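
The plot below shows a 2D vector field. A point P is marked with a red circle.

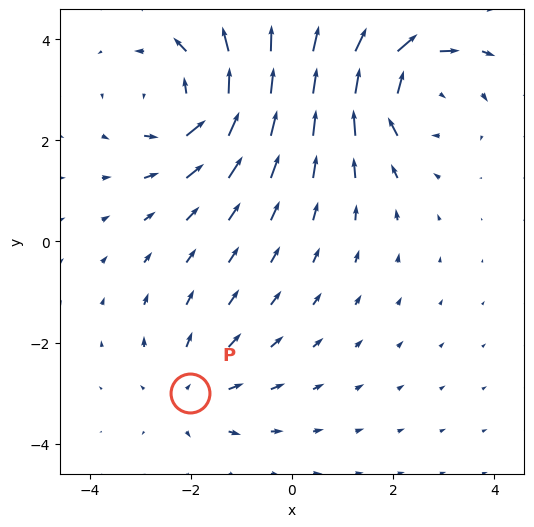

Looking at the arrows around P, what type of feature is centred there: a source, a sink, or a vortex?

At P (-2.0, -3.0) the arrows spread outward. Divergence about +2, curl ≈0 — positive divergence with near-zero curl is a source.

source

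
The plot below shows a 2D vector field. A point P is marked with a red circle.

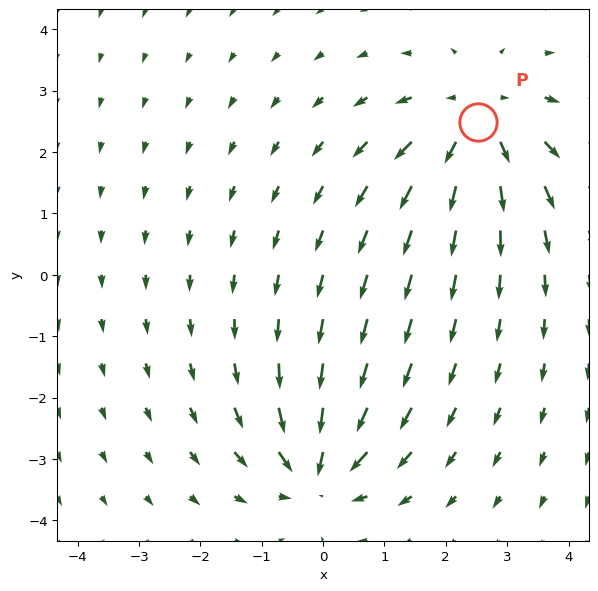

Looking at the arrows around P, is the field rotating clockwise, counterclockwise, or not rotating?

Near P at (2.5, 2.5) the arrows show no circulation. The curl there is ≈0.

not rotating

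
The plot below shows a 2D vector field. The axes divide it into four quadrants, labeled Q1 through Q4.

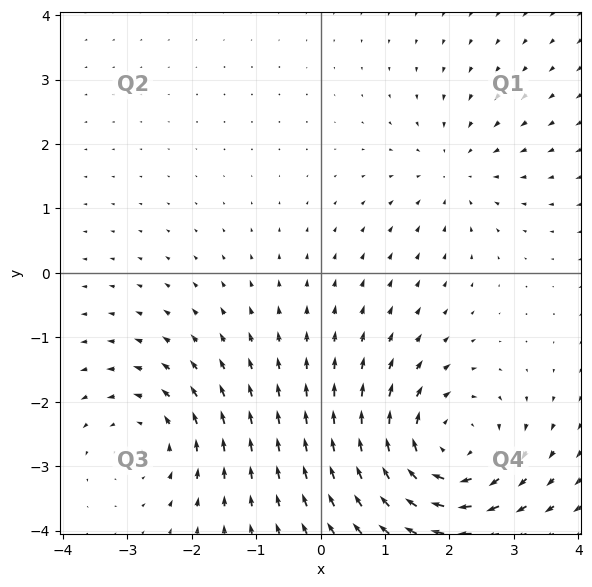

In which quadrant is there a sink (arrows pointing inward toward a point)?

Q1

The sink sits at approximately (2.1, 1.6), which lies in quadrant Q1. The divergence there is about -3, negative as expected for a sink.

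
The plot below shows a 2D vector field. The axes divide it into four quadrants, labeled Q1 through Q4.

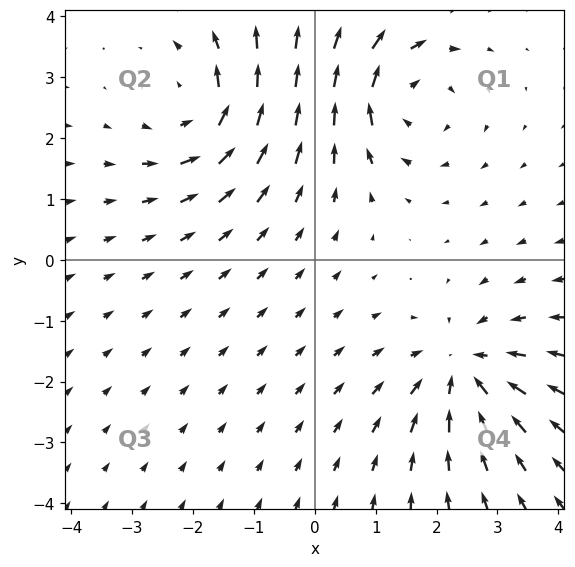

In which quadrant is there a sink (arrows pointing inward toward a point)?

Q4

The sink sits at approximately (2.4, -1.8), which lies in quadrant Q4. The divergence there is about -5, negative as expected for a sink.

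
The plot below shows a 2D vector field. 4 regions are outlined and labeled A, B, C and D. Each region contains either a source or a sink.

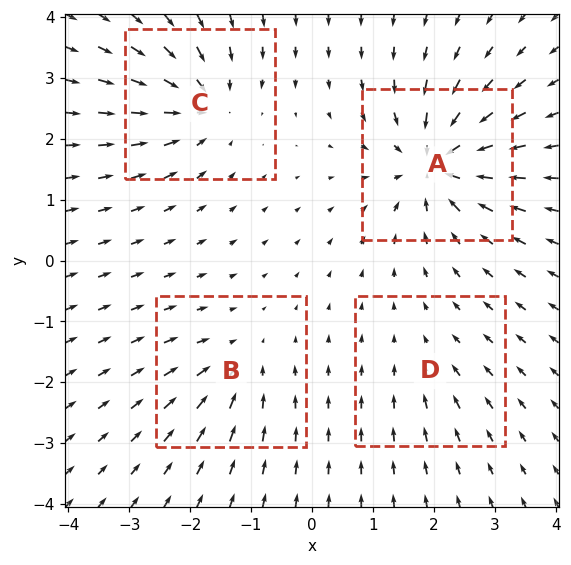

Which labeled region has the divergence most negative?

A

Divergence at each region's feature centre — A: about -8, B: about -4, C: about -6, D: about -2. Region A is most negative.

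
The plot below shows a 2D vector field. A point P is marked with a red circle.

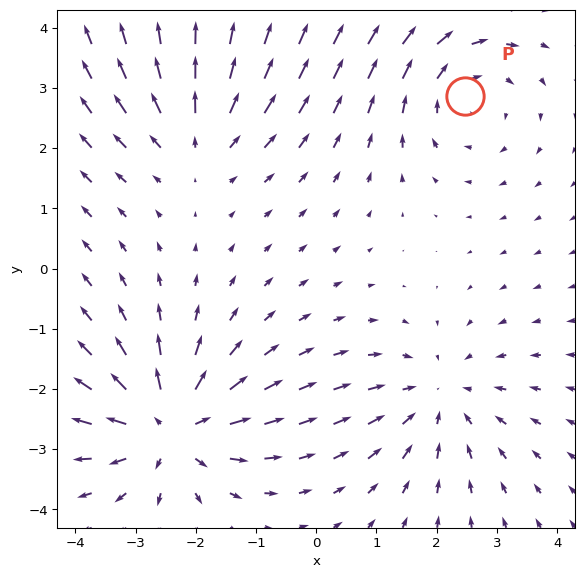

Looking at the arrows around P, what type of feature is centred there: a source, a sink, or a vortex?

At P (2.5, 2.9) the arrows circulate clockwise. Divergence ≈0, curl about -3 — near-zero divergence with nonzero curl is a vortex.

vortex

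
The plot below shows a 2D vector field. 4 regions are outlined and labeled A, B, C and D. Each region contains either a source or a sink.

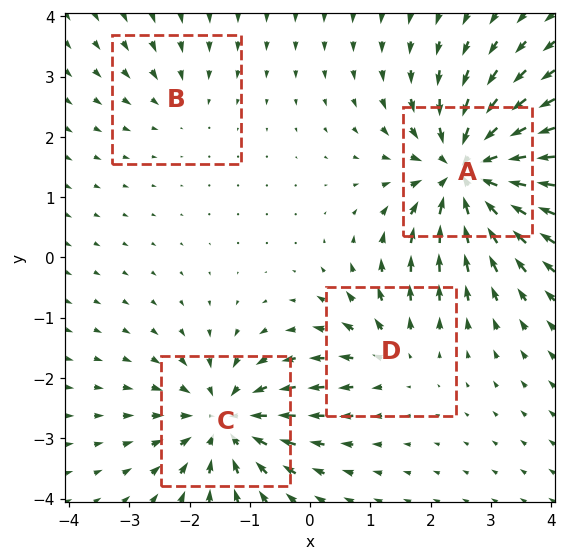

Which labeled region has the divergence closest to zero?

Divergence at each region's feature centre — A: about -8, B: about -2, C: about -6, D: about +3. Region B is closest to zero.

B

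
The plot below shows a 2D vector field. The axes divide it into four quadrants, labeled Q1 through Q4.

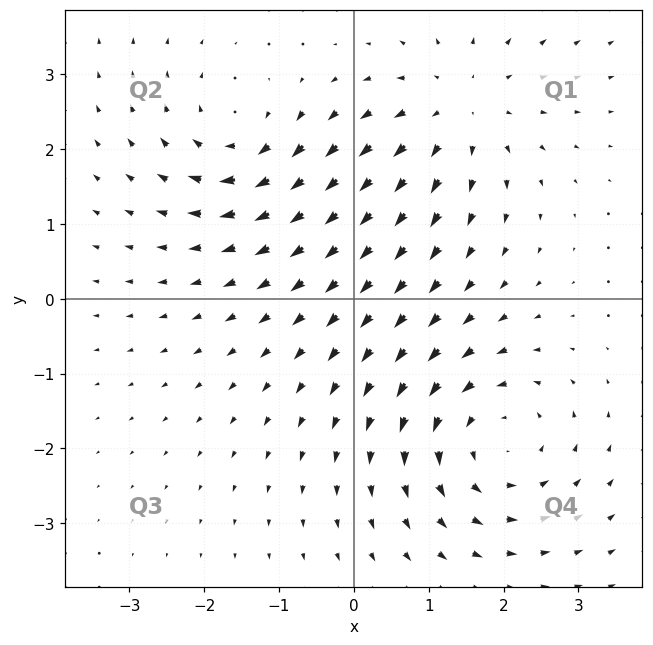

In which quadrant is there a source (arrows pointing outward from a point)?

The source sits at approximately (1.4, 2.5), which lies in quadrant Q1. The divergence there is about +4, positive as expected for a source.

Q1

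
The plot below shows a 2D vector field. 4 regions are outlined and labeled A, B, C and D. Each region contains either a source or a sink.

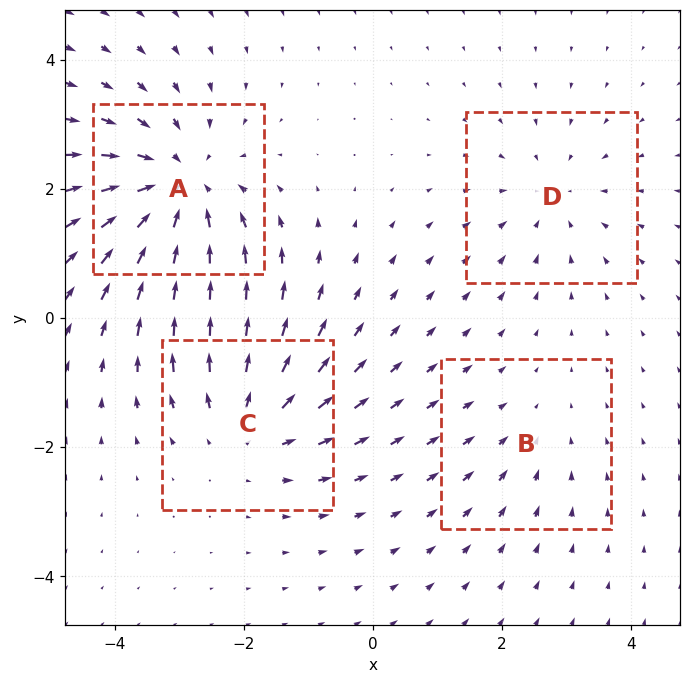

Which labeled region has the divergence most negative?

Divergence at each region's feature centre — A: about -6, B: about -2, C: about +4, D: about -3. Region A is most negative.

A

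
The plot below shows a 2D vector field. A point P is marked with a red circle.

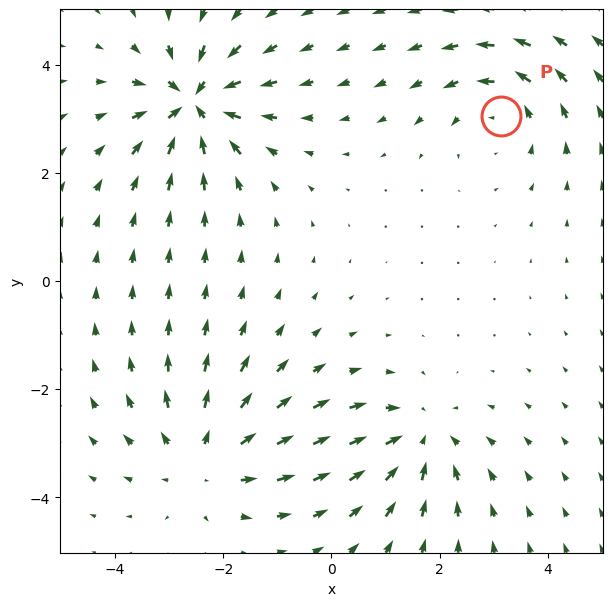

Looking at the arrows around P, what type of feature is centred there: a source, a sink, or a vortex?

At P (3.1, 3.1) the arrows circulate counterclockwise. Divergence ≈0, curl about +3 — near-zero divergence with nonzero curl is a vortex.

vortex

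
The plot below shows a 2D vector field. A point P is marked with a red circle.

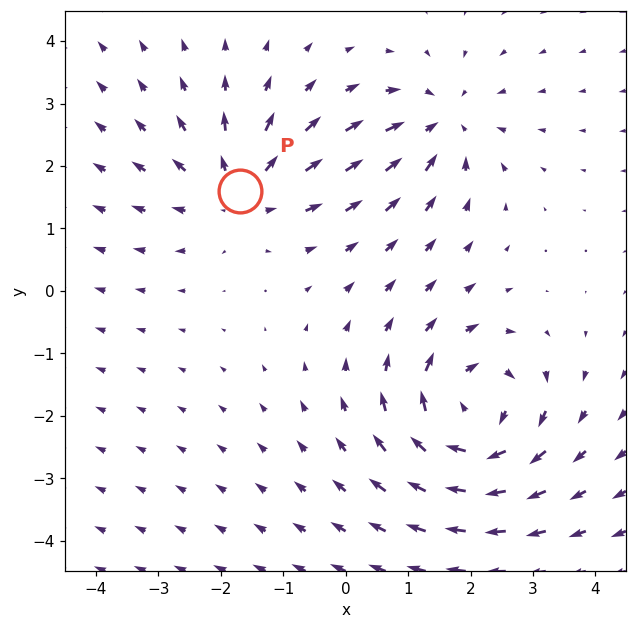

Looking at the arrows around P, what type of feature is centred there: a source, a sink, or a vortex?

source

At P (-1.7, 1.6) the arrows spread outward. Divergence about +4, curl ≈0 — positive divergence with near-zero curl is a source.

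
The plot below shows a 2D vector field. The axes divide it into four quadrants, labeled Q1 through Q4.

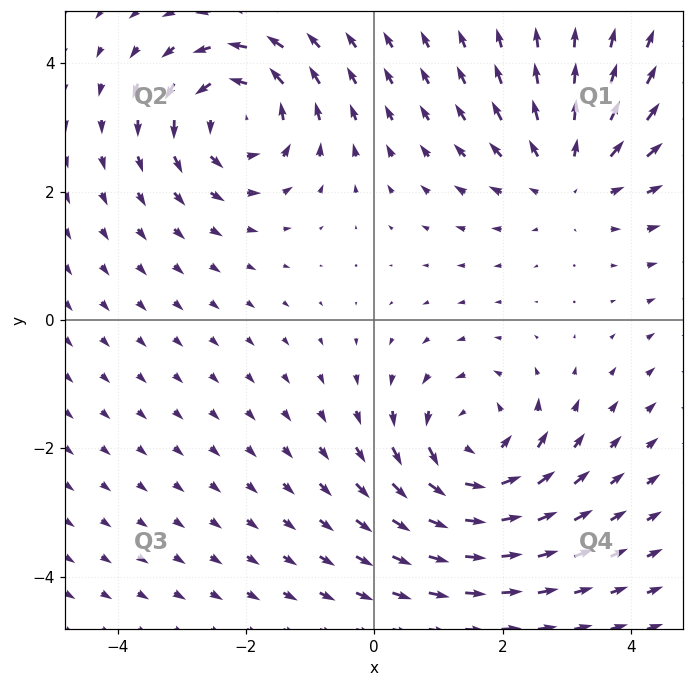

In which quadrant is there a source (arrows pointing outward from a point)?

Q1

The source sits at approximately (3.0, 2.2), which lies in quadrant Q1. The divergence there is about +2, positive as expected for a source.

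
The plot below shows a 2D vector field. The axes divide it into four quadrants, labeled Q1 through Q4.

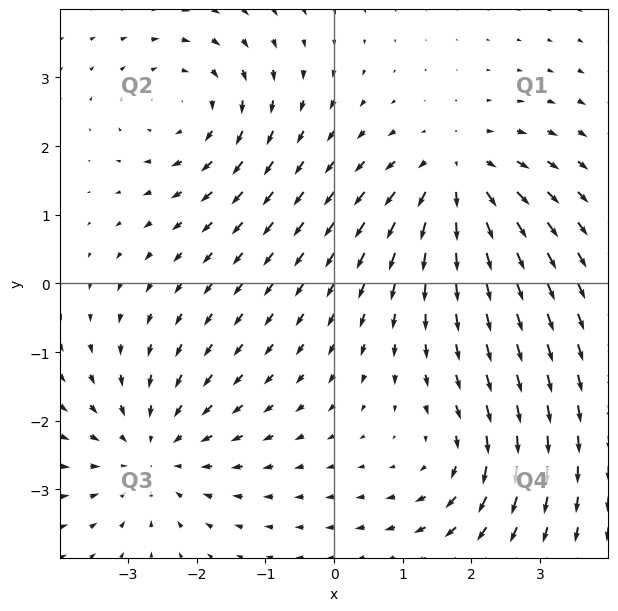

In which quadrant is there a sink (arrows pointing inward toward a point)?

Q3

The sink sits at approximately (-2.6, -2.5), which lies in quadrant Q3. The divergence there is about -4, negative as expected for a sink.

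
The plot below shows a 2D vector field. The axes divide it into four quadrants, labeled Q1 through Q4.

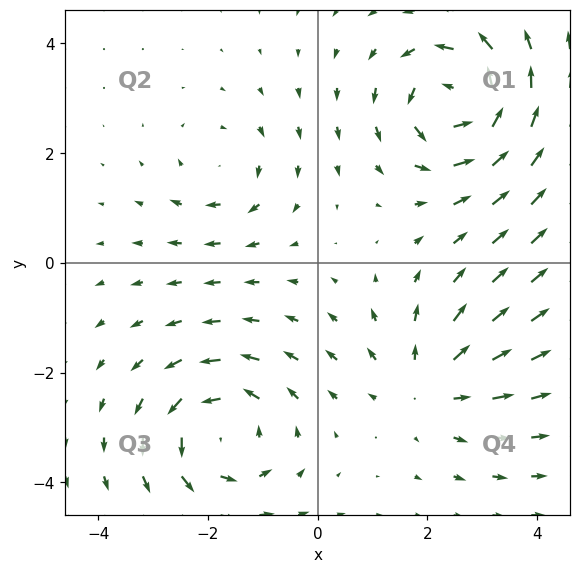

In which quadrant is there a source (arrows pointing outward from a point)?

Q4

The source sits at approximately (2.0, -2.2), which lies in quadrant Q4. The divergence there is about +3, positive as expected for a source.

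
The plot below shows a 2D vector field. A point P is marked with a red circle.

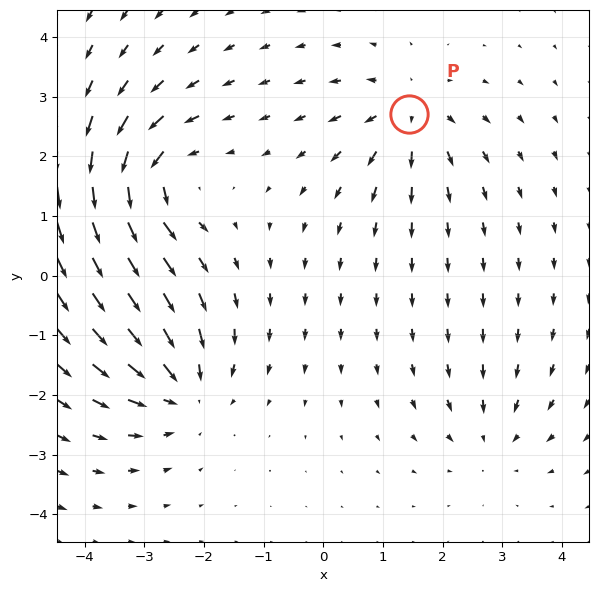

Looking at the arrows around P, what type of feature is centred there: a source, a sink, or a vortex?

source

At P (1.4, 2.7) the arrows spread outward. Divergence about +5, curl ≈0 — positive divergence with near-zero curl is a source.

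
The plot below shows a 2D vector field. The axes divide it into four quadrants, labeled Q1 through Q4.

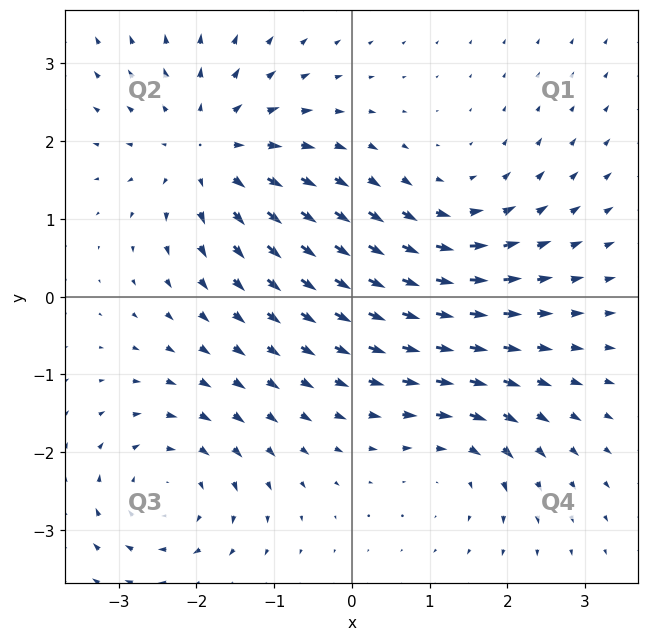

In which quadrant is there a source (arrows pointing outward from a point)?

Q2

The source sits at approximately (-1.8, 1.9), which lies in quadrant Q2. The divergence there is about +5, positive as expected for a source.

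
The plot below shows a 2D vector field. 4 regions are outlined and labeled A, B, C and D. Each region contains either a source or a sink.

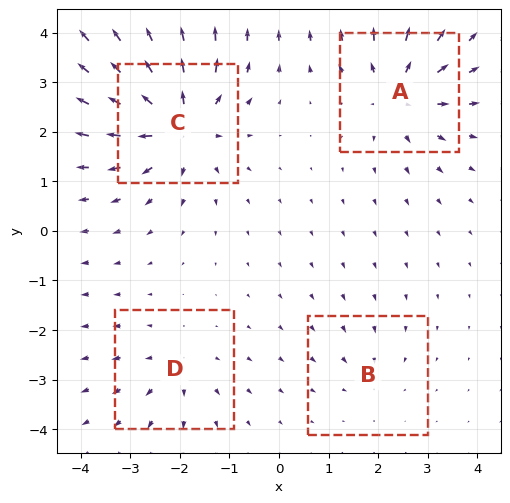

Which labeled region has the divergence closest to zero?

Divergence at each region's feature centre — A: about +6, B: about -2, C: about +8, D: about +4. Region B is closest to zero.

B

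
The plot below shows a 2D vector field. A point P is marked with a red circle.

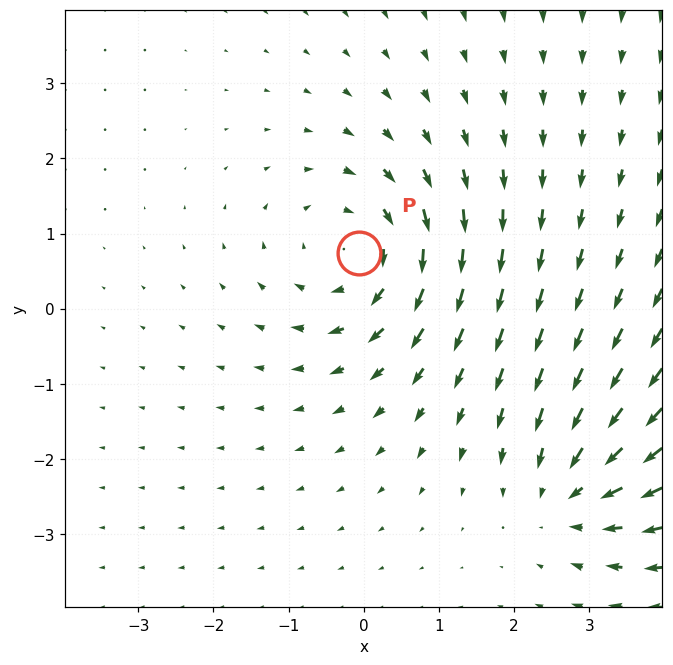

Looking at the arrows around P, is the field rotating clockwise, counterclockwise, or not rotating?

clockwise

Near P at (-0.1, 0.7) the arrows circulate clockwise. The curl (z-component) there is about -4; negative curl means clockwise rotation.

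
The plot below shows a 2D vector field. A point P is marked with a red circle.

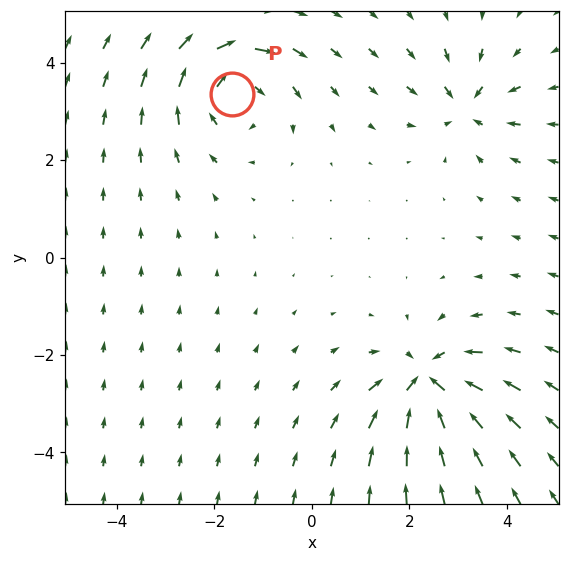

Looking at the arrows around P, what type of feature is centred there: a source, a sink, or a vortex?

At P (-1.6, 3.4) the arrows circulate clockwise. Divergence ≈0, curl about -4 — near-zero divergence with nonzero curl is a vortex.

vortex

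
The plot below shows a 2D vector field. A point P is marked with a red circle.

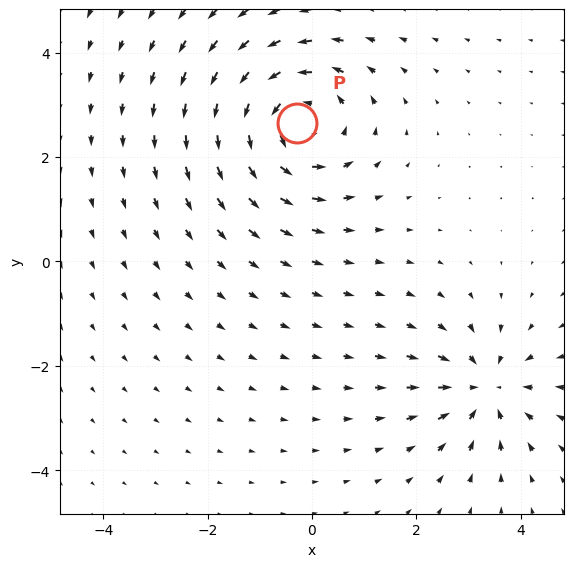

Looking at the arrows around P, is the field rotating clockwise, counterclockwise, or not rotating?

counterclockwise

Near P at (-0.3, 2.7) the arrows circulate counterclockwise. The curl (z-component) there is about +4; positive curl means counterclockwise rotation.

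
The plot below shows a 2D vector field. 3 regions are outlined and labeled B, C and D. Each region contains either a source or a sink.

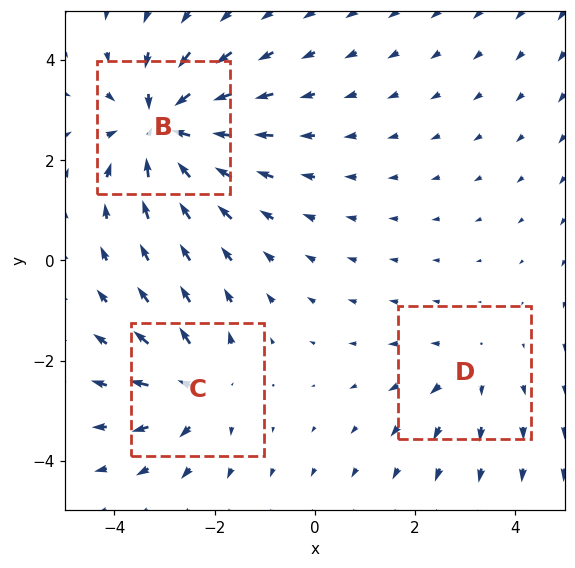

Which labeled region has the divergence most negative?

B

Divergence at each region's feature centre — B: about -6, C: about +4, D: about +2. Region B is most negative.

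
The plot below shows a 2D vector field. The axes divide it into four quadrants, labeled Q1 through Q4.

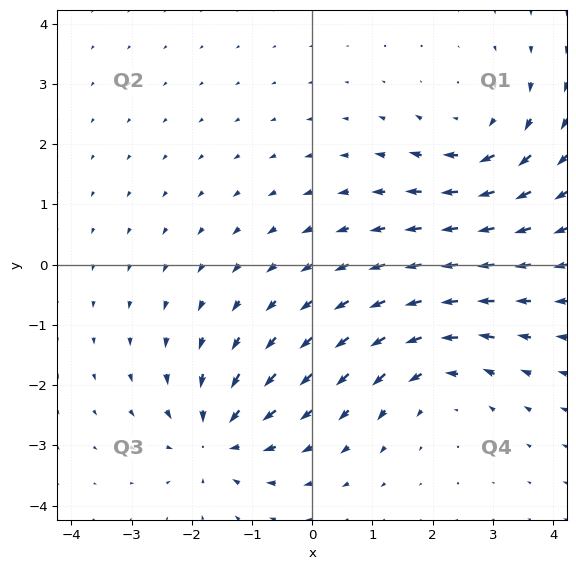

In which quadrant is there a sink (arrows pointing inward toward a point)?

The sink sits at approximately (-1.6, -2.9), which lies in quadrant Q3. The divergence there is about -5, negative as expected for a sink.

Q3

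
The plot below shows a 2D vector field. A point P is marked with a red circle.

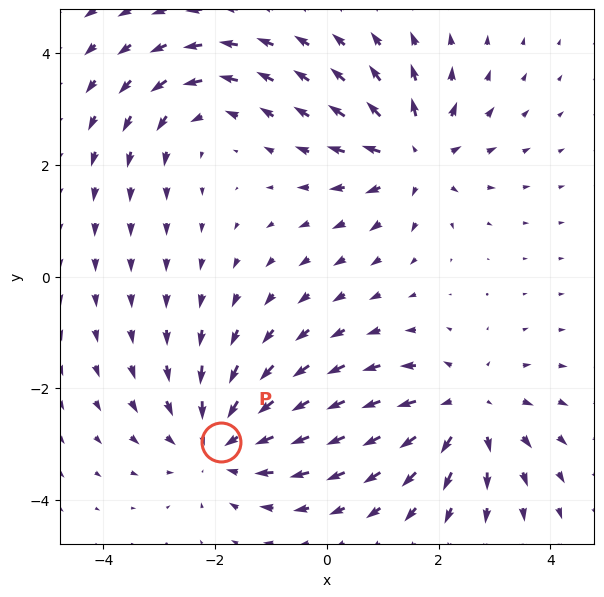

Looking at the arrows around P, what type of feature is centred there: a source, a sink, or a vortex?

At P (-1.9, -3.0) the arrows converge inward. Divergence about -3, curl ≈0 — negative divergence with near-zero curl is a sink.

sink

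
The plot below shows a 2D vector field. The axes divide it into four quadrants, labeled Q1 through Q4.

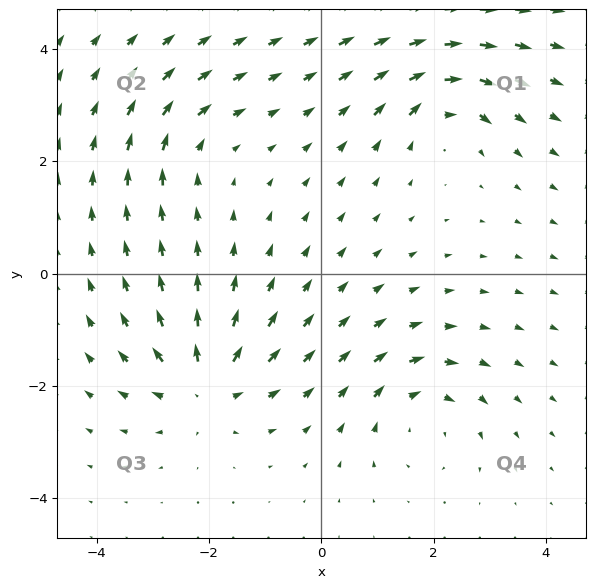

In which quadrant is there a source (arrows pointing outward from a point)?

Q3

The source sits at approximately (-2.1, -2.0), which lies in quadrant Q3. The divergence there is about +6, positive as expected for a source.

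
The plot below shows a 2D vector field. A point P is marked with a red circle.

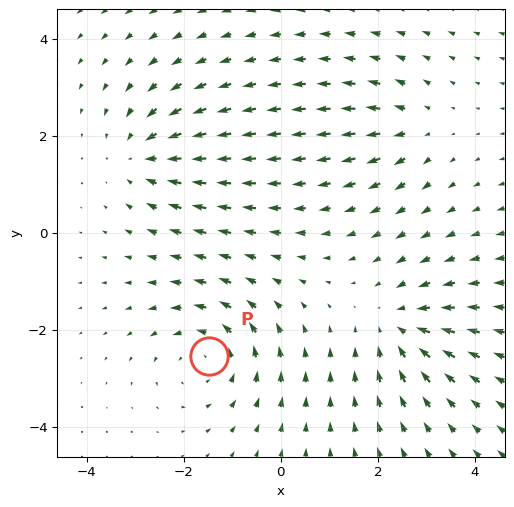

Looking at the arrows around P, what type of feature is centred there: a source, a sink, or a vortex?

At P (-1.5, -2.5) the arrows circulate counterclockwise. Divergence ≈0, curl about +4 — near-zero divergence with nonzero curl is a vortex.

vortex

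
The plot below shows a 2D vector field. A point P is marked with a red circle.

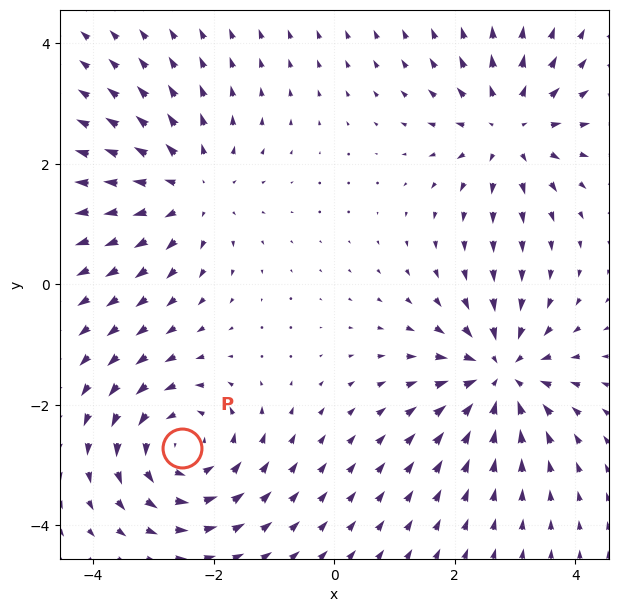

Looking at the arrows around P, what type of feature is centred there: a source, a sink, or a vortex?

vortex

At P (-2.5, -2.7) the arrows circulate counterclockwise. Divergence ≈0, curl about +3 — near-zero divergence with nonzero curl is a vortex.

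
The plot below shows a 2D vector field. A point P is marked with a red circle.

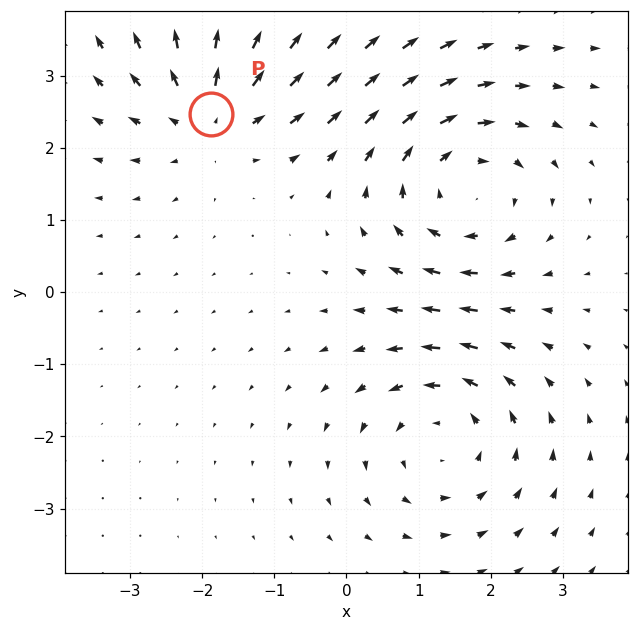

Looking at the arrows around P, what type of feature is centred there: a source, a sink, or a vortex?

source

At P (-1.9, 2.5) the arrows spread outward. Divergence about +3, curl ≈0 — positive divergence with near-zero curl is a source.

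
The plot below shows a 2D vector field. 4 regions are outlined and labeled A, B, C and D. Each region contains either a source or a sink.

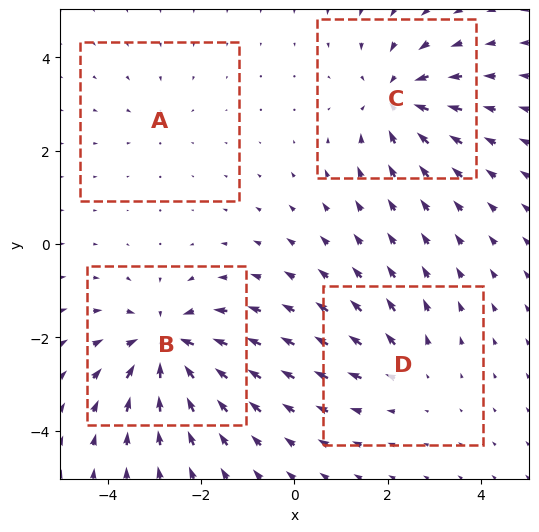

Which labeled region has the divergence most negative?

B

Divergence at each region's feature centre — A: about -2, B: about -7, C: about -5, D: about +3. Region B is most negative.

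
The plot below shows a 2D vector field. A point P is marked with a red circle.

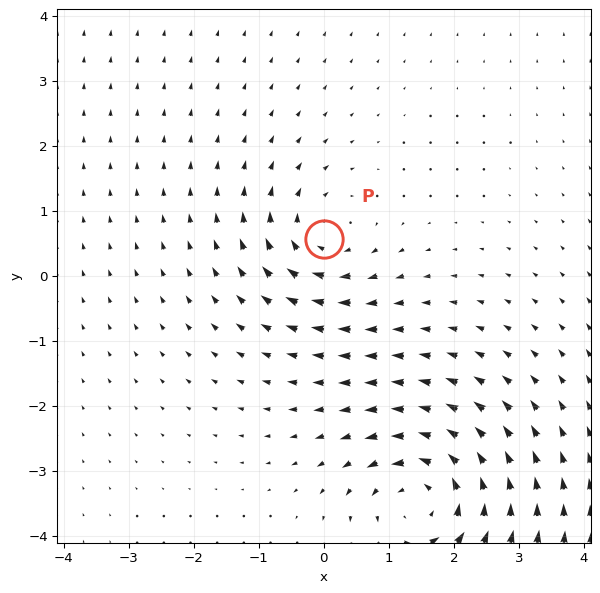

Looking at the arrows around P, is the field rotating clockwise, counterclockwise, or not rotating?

Near P at (0.0, 0.6) the arrows circulate clockwise. The curl (z-component) there is about -3; negative curl means clockwise rotation.

clockwise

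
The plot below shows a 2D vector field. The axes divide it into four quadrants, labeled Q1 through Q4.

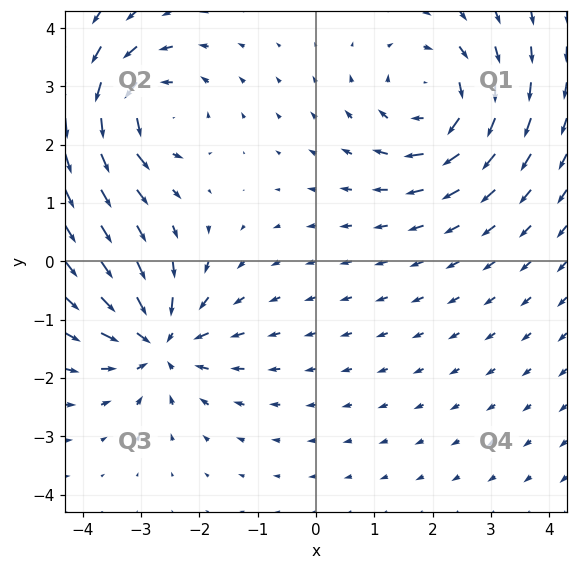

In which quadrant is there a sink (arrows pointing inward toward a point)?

Q3

The sink sits at approximately (-2.7, -1.4), which lies in quadrant Q3. The divergence there is about -6, negative as expected for a sink.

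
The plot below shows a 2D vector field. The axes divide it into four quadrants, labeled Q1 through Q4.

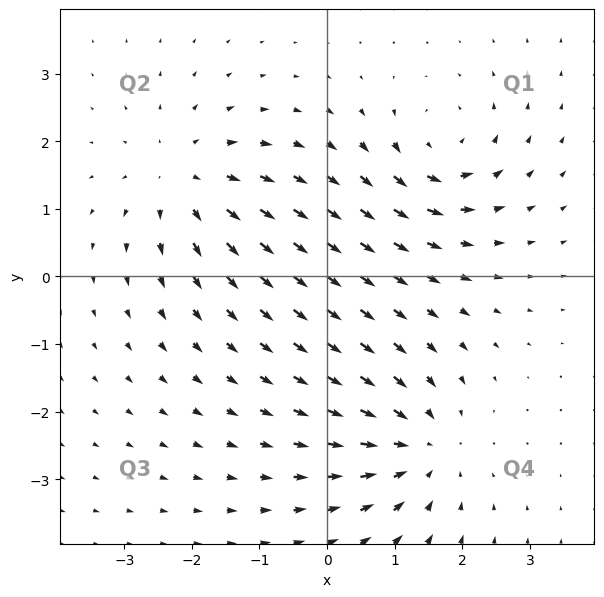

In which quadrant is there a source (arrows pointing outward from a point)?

The source sits at approximately (-2.1, 1.4), which lies in quadrant Q2. The divergence there is about +4, positive as expected for a source.

Q2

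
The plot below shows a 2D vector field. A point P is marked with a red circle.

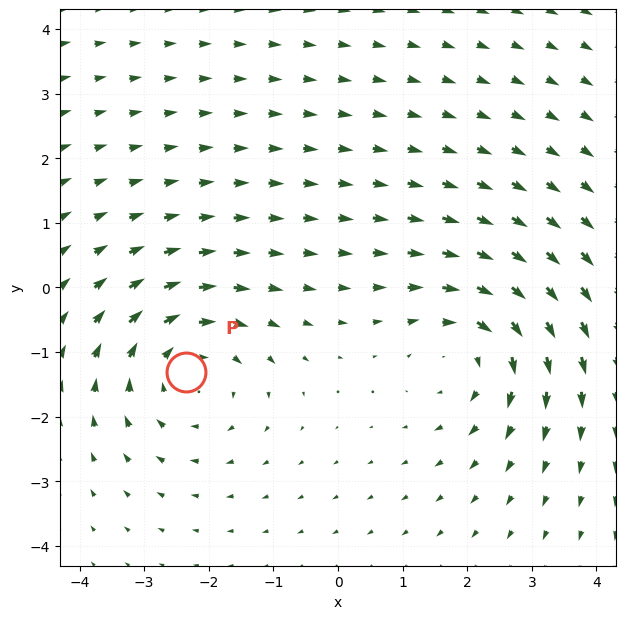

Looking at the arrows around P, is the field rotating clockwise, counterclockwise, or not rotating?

Near P at (-2.3, -1.3) the arrows circulate clockwise. The curl (z-component) there is about -4; negative curl means clockwise rotation.

clockwise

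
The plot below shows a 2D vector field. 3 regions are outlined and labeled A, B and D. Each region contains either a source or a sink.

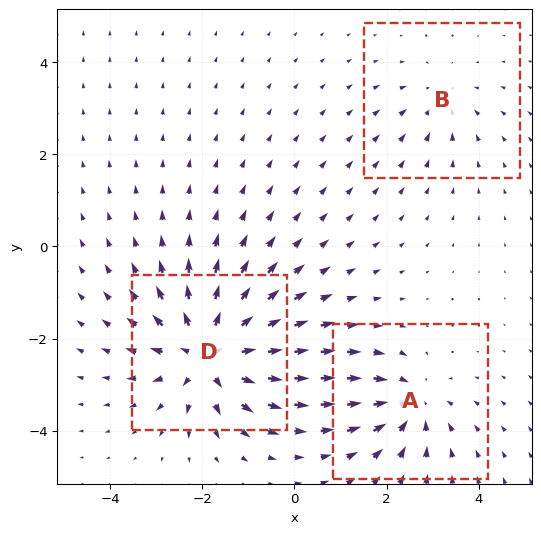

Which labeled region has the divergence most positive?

D

Divergence at each region's feature centre — A: about -4, B: about -2, D: about +6. Region D is most positive.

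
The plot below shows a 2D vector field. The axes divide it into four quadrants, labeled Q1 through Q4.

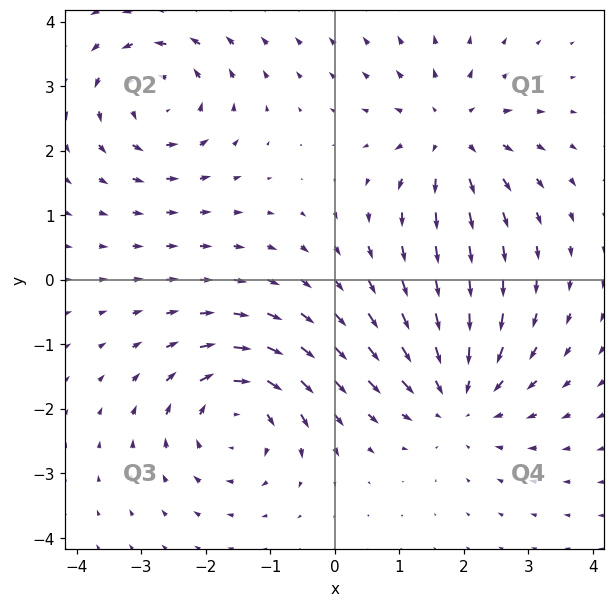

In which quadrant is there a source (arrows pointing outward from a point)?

The source sits at approximately (1.8, 2.3), which lies in quadrant Q1. The divergence there is about +5, positive as expected for a source.

Q1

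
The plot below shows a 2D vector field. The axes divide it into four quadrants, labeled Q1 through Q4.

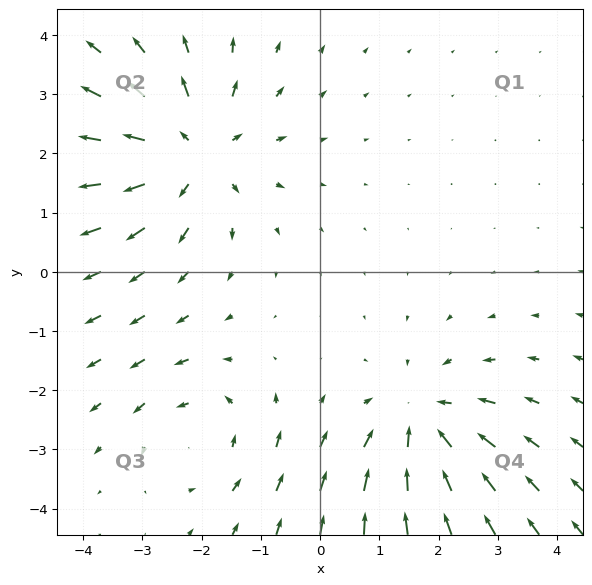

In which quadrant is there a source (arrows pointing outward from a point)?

Q2

The source sits at approximately (-2.2, 2.0), which lies in quadrant Q2. The divergence there is about +3, positive as expected for a source.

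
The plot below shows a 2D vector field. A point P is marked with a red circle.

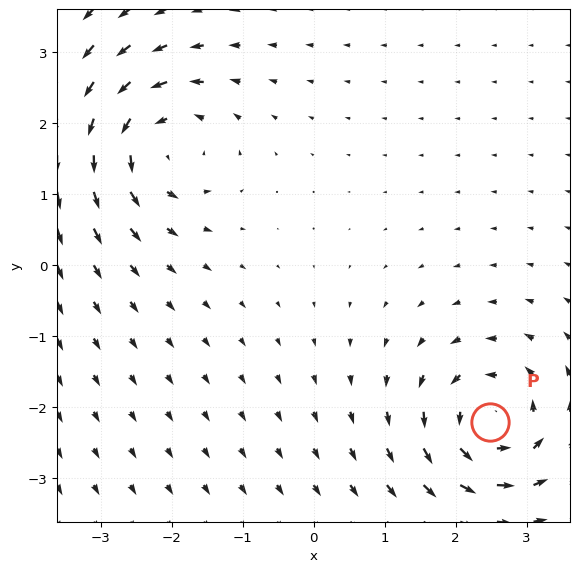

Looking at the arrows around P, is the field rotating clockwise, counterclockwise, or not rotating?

counterclockwise

Near P at (2.5, -2.2) the arrows circulate counterclockwise. The curl (z-component) there is about +7; positive curl means counterclockwise rotation.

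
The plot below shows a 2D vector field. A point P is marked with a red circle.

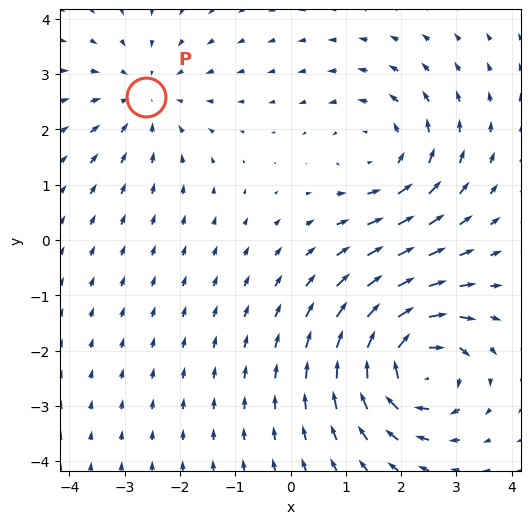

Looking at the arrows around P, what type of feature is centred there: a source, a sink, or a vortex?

At P (-2.6, 2.6) the arrows converge inward. Divergence about -2, curl ≈0 — negative divergence with near-zero curl is a sink.

sink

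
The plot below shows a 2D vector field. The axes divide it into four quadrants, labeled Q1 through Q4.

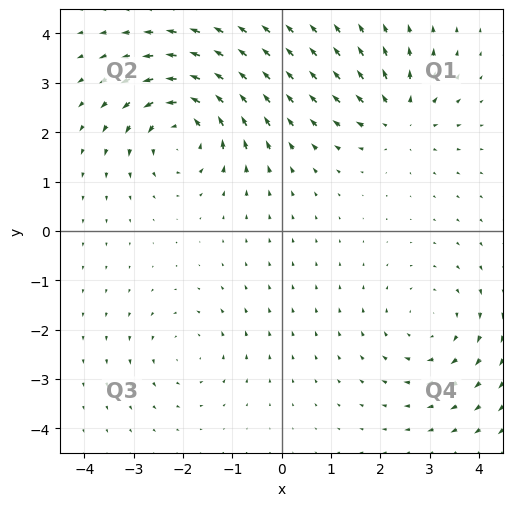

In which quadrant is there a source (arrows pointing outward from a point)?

Q1

The source sits at approximately (2.4, 2.3), which lies in quadrant Q1. The divergence there is about +4, positive as expected for a source.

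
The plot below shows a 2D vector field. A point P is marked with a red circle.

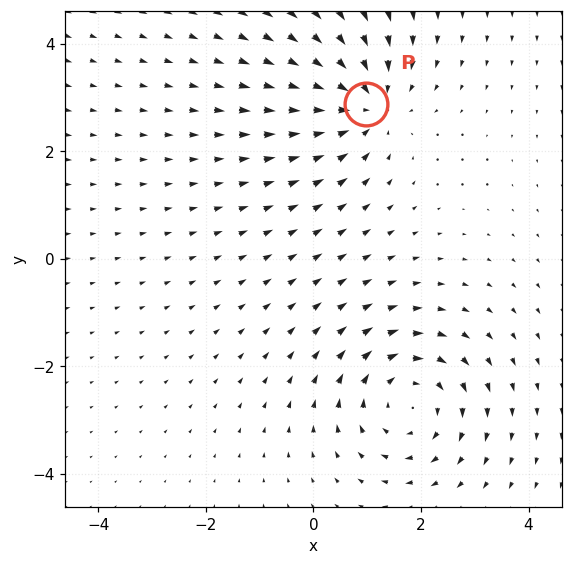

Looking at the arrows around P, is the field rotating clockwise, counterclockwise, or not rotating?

not rotating

Near P at (1.0, 2.9) the arrows show no circulation. The curl there is ≈0.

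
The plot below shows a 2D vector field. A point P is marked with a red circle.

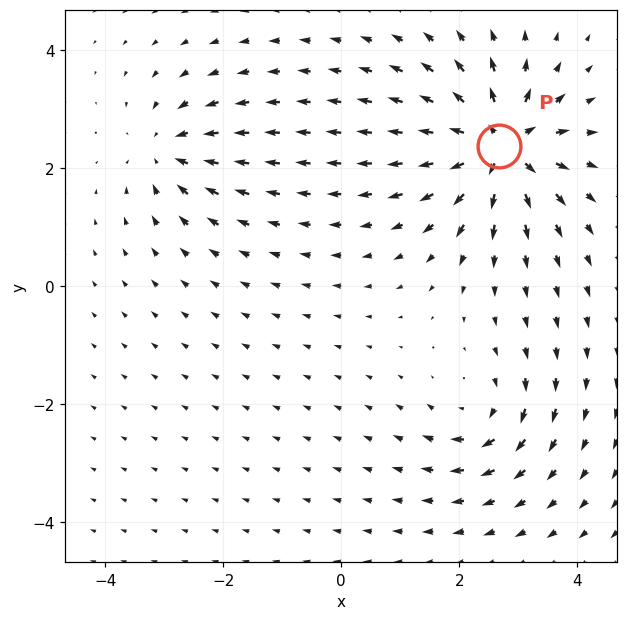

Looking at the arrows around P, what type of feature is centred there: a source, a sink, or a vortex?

source

At P (2.7, 2.4) the arrows spread outward. Divergence about +7, curl ≈0 — positive divergence with near-zero curl is a source.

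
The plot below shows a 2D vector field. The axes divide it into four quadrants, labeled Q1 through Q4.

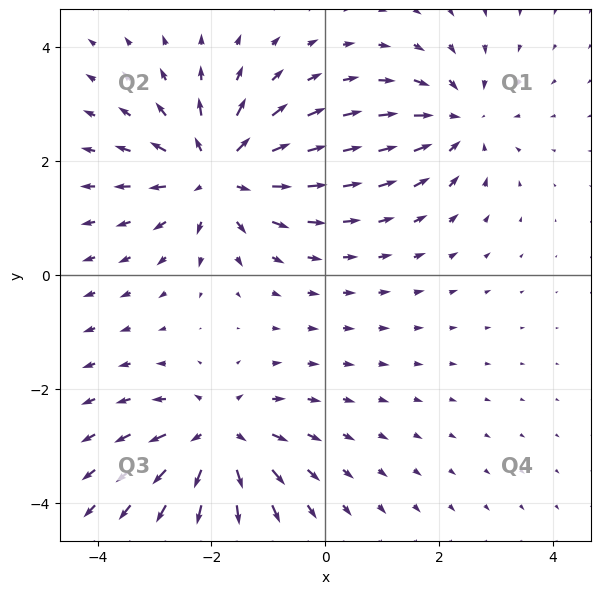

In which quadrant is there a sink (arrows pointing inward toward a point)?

Q1

The sink sits at approximately (2.4, 2.7), which lies in quadrant Q1. The divergence there is about -3, negative as expected for a sink.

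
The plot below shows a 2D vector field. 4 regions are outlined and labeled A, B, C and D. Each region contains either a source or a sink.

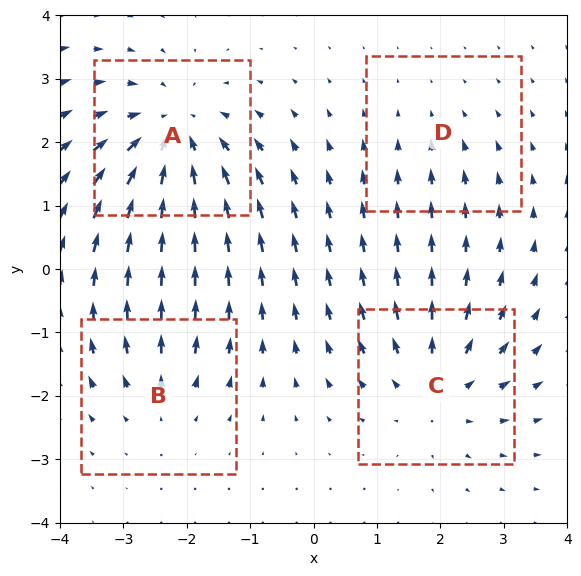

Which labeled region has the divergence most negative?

Divergence at each region's feature centre — A: about -6, B: about +3, C: about +4, D: about -2. Region A is most negative.

A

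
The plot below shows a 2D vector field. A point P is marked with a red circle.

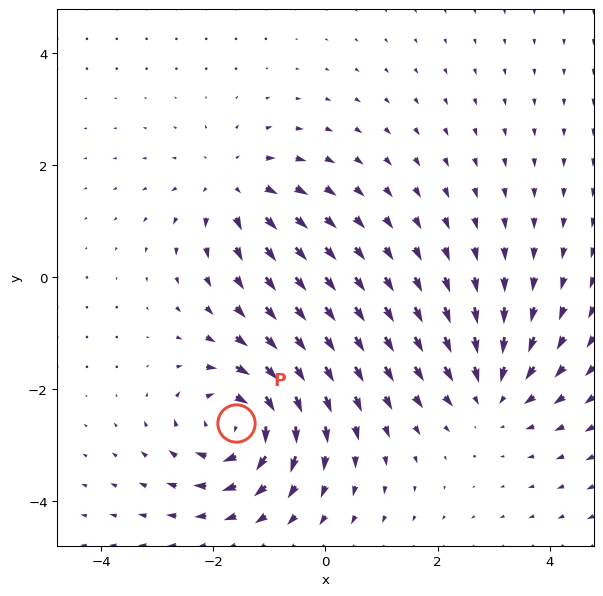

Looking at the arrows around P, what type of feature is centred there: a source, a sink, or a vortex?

vortex

At P (-1.6, -2.6) the arrows circulate clockwise. Divergence ≈0, curl about -6 — near-zero divergence with nonzero curl is a vortex.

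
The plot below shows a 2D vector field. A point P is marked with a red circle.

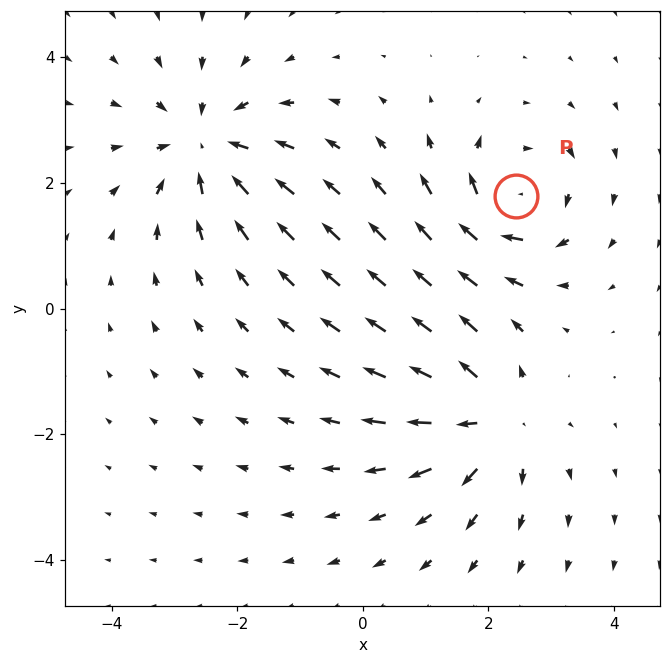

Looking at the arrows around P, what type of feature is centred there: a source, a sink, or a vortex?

vortex

At P (2.4, 1.8) the arrows circulate clockwise. Divergence ≈0, curl about -5 — near-zero divergence with nonzero curl is a vortex.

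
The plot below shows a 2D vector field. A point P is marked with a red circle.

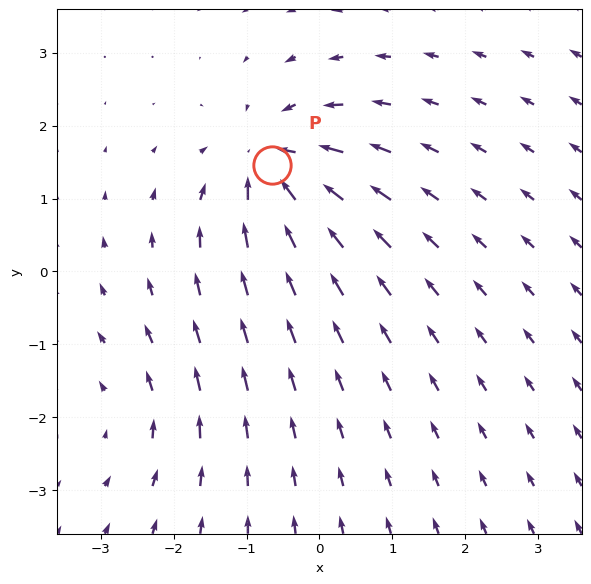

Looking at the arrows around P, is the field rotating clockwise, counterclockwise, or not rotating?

not rotating

Near P at (-0.6, 1.5) the arrows show no circulation. The curl there is ≈0.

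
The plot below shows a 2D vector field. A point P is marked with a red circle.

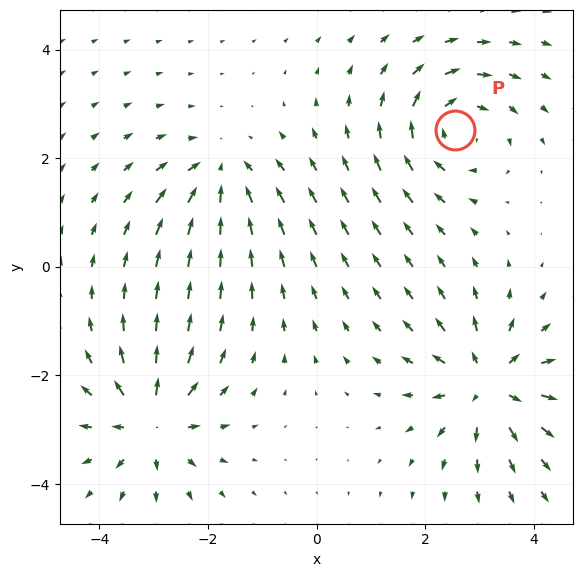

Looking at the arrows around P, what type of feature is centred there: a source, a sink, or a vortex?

At P (2.6, 2.5) the arrows circulate clockwise. Divergence ≈0, curl about -5 — near-zero divergence with nonzero curl is a vortex.

vortex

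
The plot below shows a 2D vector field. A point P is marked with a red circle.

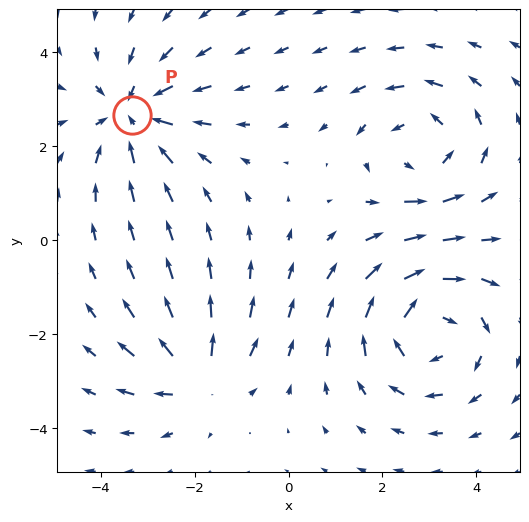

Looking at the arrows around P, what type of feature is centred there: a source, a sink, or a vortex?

At P (-3.3, 2.7) the arrows converge inward. Divergence about -4, curl ≈0 — negative divergence with near-zero curl is a sink.

sink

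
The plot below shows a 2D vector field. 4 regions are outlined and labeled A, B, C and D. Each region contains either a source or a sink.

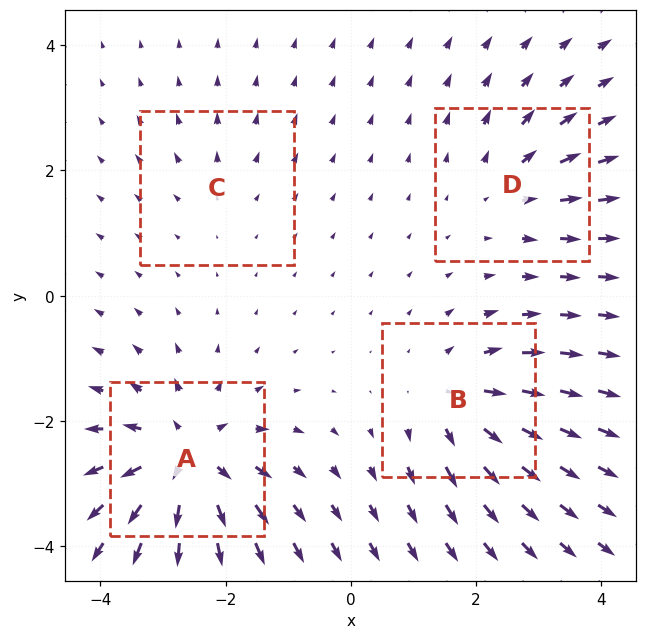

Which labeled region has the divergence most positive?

A

Divergence at each region's feature centre — A: about +8, B: about +6, C: about +2, D: about +4. Region A is most positive.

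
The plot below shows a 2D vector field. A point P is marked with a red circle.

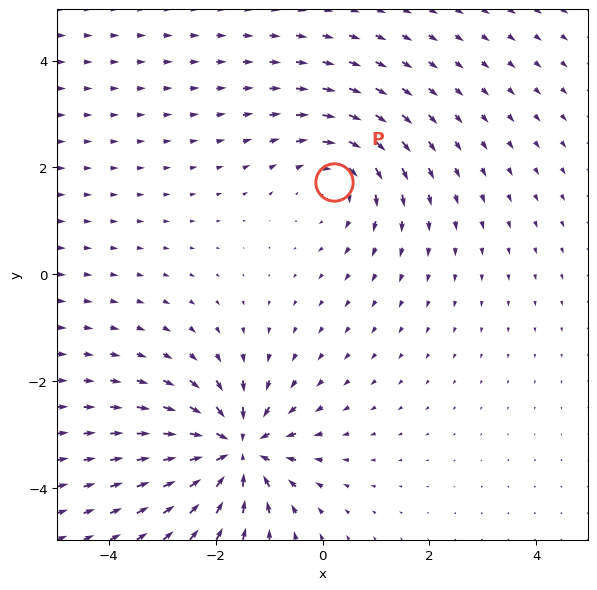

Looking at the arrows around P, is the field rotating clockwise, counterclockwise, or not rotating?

clockwise

Near P at (0.2, 1.7) the arrows circulate clockwise. The curl (z-component) there is about -3; negative curl means clockwise rotation.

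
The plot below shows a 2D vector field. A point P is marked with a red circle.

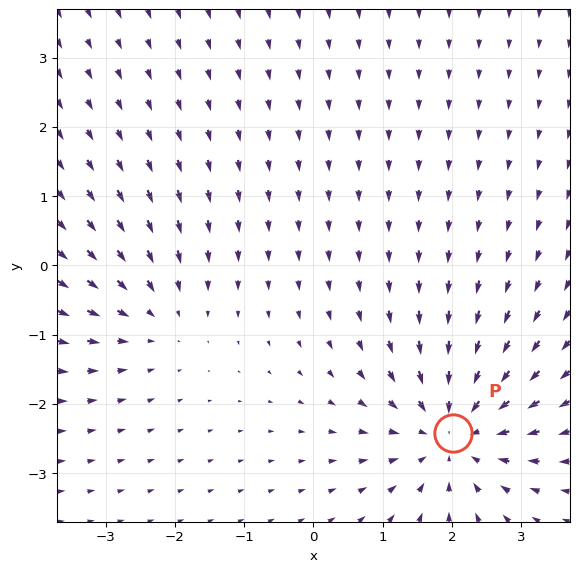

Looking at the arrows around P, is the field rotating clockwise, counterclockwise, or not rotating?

Near P at (2.0, -2.4) the arrows show no circulation. The curl there is ≈0.

not rotating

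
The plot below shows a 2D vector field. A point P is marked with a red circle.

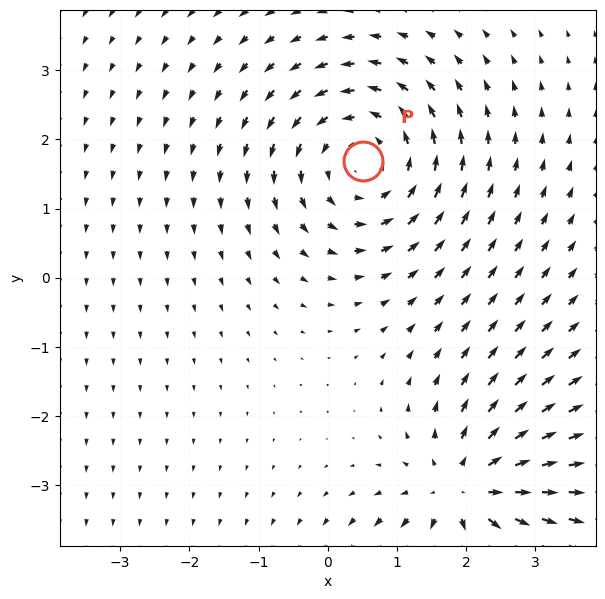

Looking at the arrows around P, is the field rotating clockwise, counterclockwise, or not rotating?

Near P at (0.5, 1.7) the arrows circulate counterclockwise. The curl (z-component) there is about +3; positive curl means counterclockwise rotation.

counterclockwise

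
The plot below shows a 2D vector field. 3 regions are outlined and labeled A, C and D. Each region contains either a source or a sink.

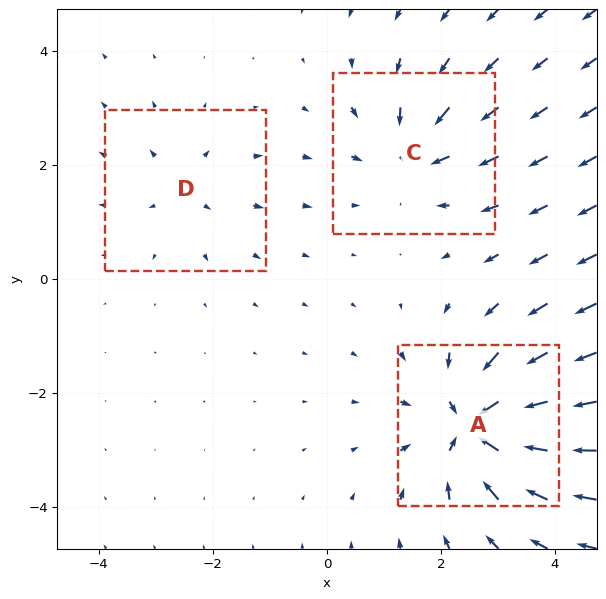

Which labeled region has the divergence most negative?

Divergence at each region's feature centre — A: about -6, C: about -4, D: about +2. Region A is most negative.

A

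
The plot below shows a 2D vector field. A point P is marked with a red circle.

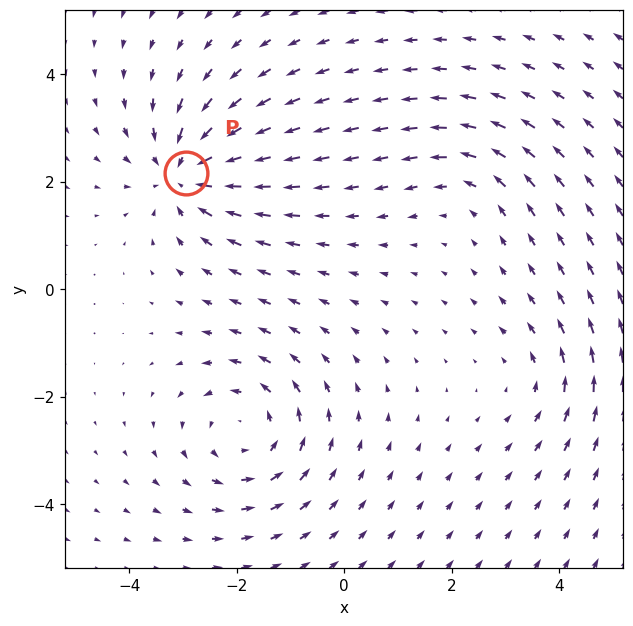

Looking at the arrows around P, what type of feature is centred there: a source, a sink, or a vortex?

At P (-2.9, 2.2) the arrows converge inward. Divergence about -5, curl ≈0 — negative divergence with near-zero curl is a sink.

sink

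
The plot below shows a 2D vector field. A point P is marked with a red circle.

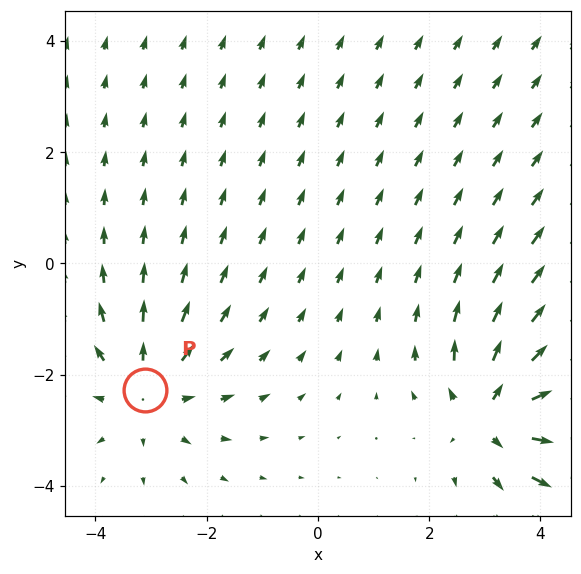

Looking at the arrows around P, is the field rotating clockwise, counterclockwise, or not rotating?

Near P at (-3.1, -2.3) the arrows show no circulation. The curl there is ≈0.

not rotating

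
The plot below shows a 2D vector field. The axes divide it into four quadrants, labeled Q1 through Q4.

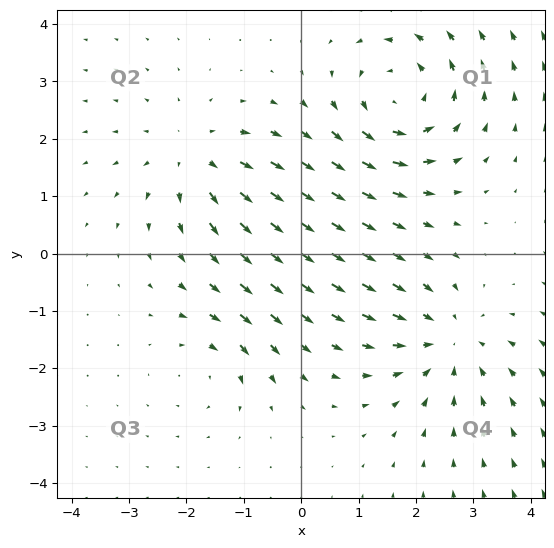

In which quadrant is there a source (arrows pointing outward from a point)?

The source sits at approximately (-1.8, 1.7), which lies in quadrant Q2. The divergence there is about +4, positive as expected for a source.

Q2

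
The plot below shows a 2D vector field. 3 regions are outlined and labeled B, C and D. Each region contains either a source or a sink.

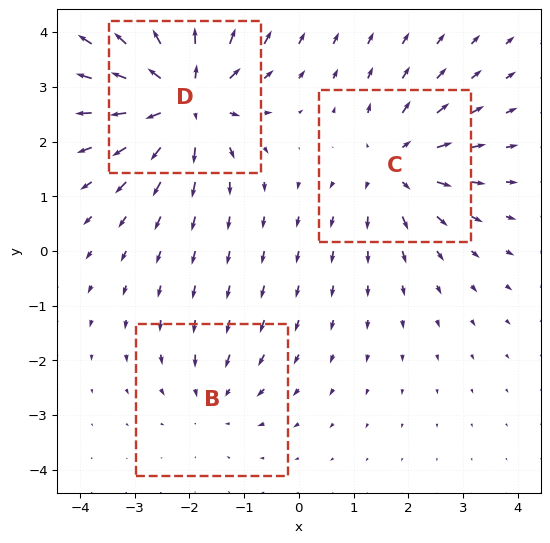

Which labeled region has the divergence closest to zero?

Divergence at each region's feature centre — B: about -2, C: about +3, D: about +5. Region B is closest to zero.

B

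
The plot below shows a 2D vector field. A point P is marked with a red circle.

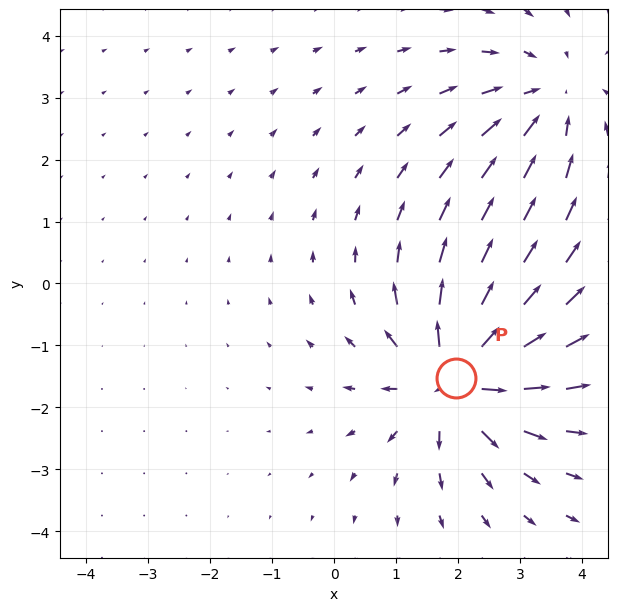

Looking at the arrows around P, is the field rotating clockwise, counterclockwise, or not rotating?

Near P at (2.0, -1.5) the arrows show no circulation. The curl there is ≈0.

not rotating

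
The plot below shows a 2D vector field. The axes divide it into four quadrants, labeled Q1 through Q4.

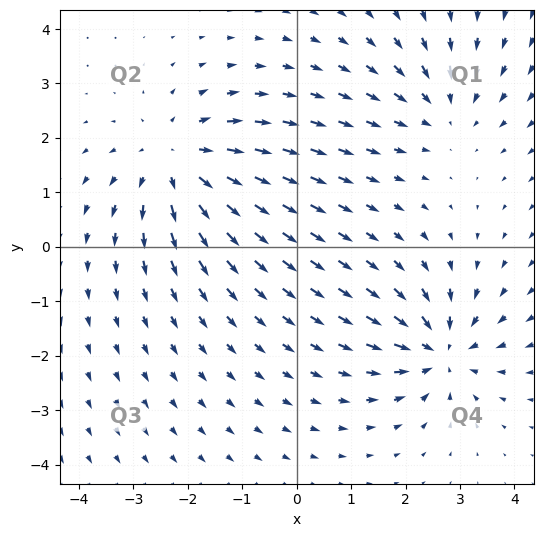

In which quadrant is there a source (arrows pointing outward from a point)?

The source sits at approximately (-2.2, 1.6), which lies in quadrant Q2. The divergence there is about +4, positive as expected for a source.

Q2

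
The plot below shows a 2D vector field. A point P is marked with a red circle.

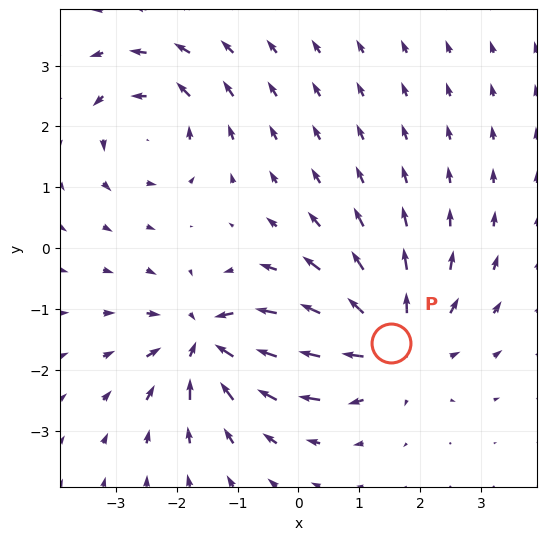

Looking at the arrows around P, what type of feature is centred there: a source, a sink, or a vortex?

At P (1.5, -1.6) the arrows spread outward. Divergence about +5, curl ≈0 — positive divergence with near-zero curl is a source.

source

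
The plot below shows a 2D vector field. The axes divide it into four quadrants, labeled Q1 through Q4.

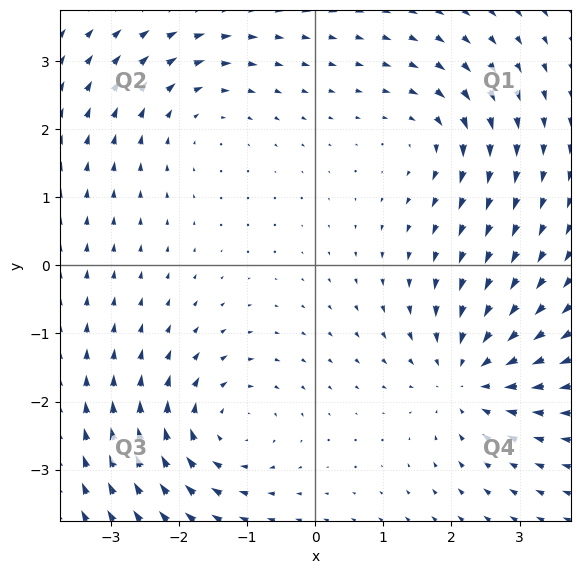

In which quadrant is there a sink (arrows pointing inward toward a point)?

The sink sits at approximately (2.2, -1.6), which lies in quadrant Q4. The divergence there is about -5, negative as expected for a sink.

Q4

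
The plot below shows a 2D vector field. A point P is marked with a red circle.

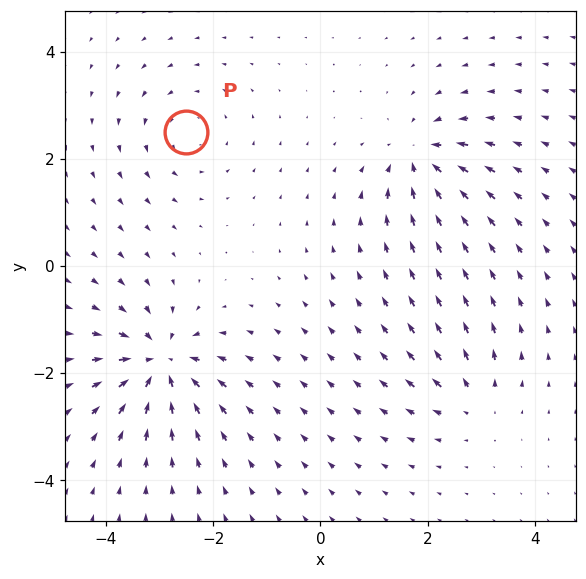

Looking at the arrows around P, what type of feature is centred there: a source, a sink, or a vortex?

vortex

At P (-2.5, 2.5) the arrows circulate counterclockwise. Divergence ≈0, curl about +3 — near-zero divergence with nonzero curl is a vortex.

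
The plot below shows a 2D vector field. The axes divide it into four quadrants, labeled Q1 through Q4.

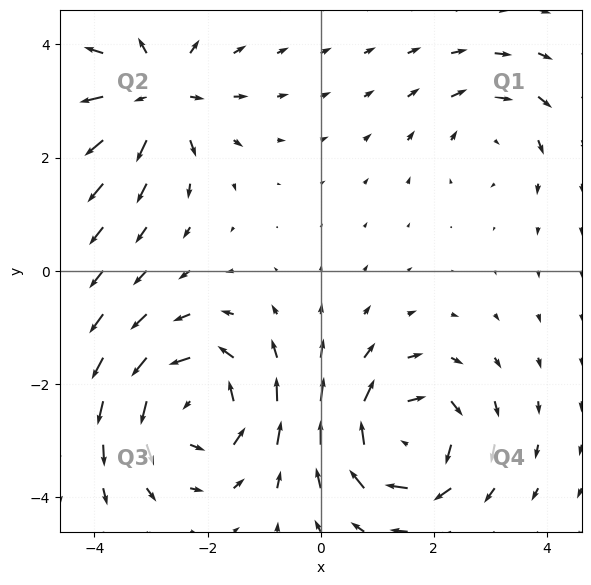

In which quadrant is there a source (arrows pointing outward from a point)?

The source sits at approximately (-2.9, 3.1), which lies in quadrant Q2. The divergence there is about +5, positive as expected for a source.

Q2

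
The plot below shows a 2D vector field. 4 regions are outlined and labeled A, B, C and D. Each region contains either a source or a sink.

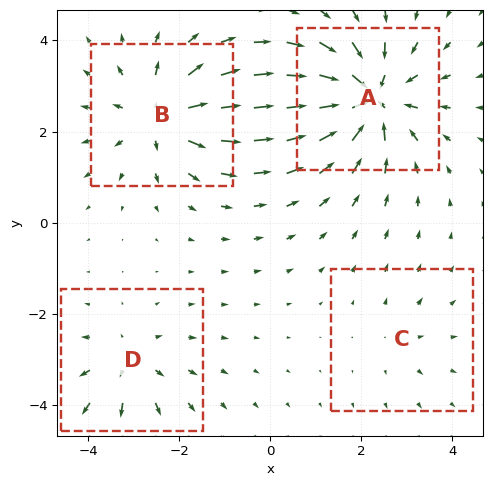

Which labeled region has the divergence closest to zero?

C

Divergence at each region's feature centre — A: about -7, B: about +6, C: about +2, D: about +4. Region C is closest to zero.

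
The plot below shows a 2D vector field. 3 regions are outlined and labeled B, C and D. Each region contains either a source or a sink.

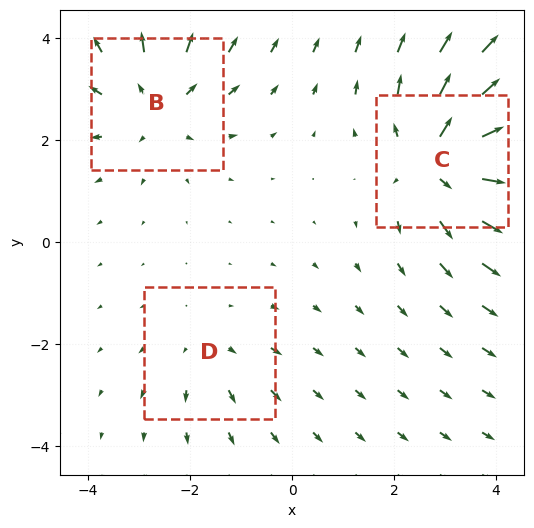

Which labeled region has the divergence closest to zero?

D

Divergence at each region's feature centre — B: about +3, C: about +5, D: about +2. Region D is closest to zero.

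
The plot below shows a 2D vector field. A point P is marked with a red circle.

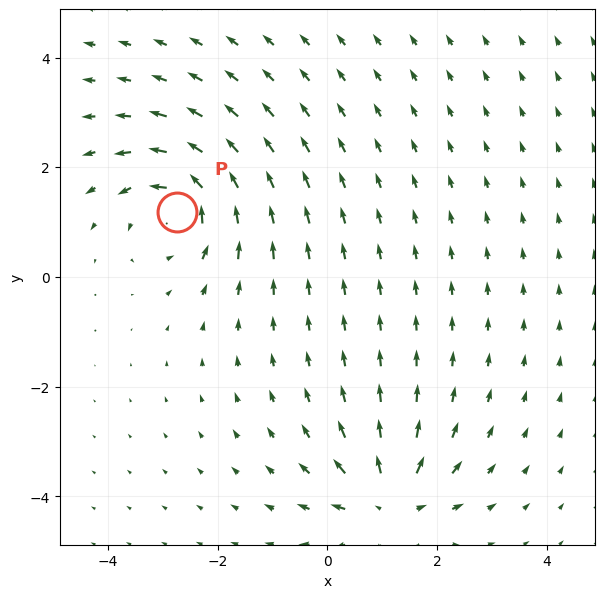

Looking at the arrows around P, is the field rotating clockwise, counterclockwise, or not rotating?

Near P at (-2.7, 1.2) the arrows circulate counterclockwise. The curl (z-component) there is about +5; positive curl means counterclockwise rotation.

counterclockwise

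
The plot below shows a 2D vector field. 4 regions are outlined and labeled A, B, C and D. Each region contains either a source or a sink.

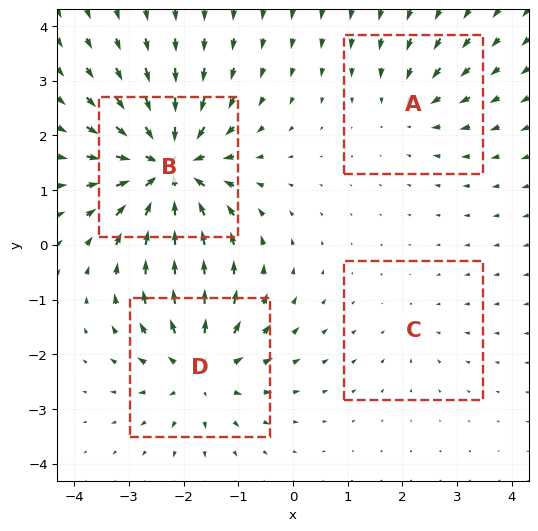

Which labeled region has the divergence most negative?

Divergence at each region's feature centre — A: about -3, B: about -8, C: about -2, D: about +6. Region B is most negative.

B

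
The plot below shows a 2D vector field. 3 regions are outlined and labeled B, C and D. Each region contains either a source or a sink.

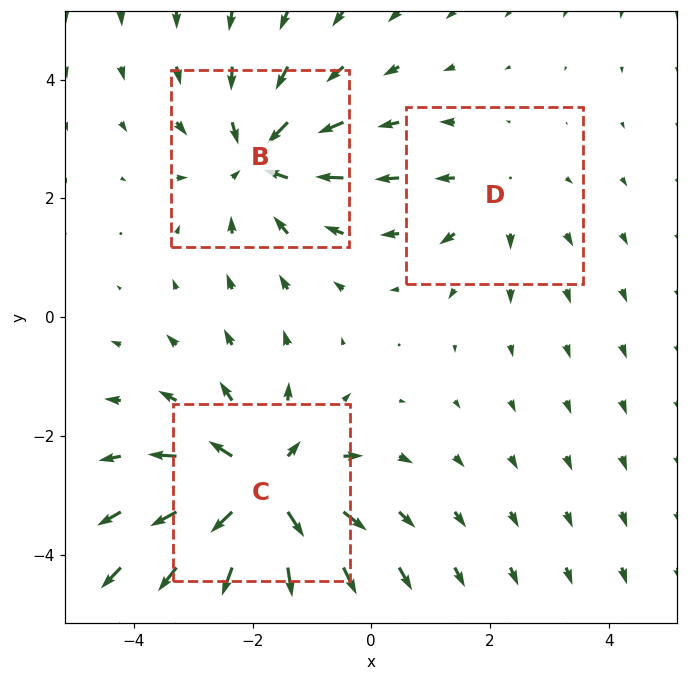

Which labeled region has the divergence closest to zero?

Divergence at each region's feature centre — B: about -4, C: about +5, D: about +2. Region D is closest to zero.

D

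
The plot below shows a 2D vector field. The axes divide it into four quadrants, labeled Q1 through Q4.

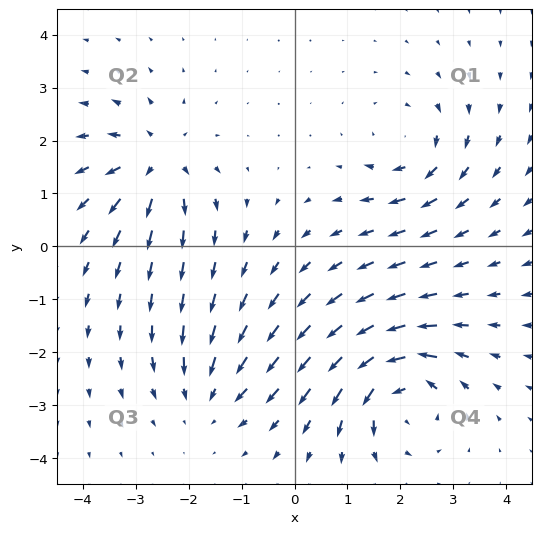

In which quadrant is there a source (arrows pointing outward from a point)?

Q2

The source sits at approximately (-2.6, 1.6), which lies in quadrant Q2. The divergence there is about +5, positive as expected for a source.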